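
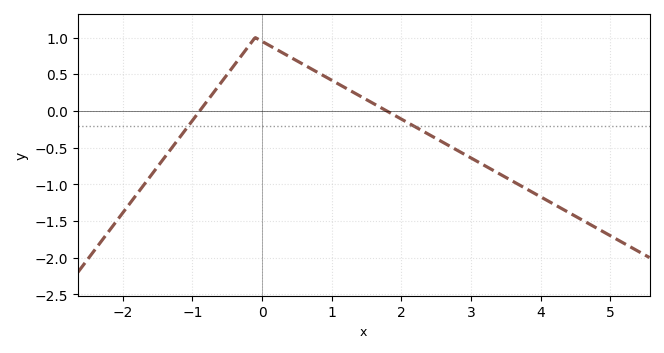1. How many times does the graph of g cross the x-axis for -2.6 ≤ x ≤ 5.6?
2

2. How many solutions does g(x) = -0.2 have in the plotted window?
2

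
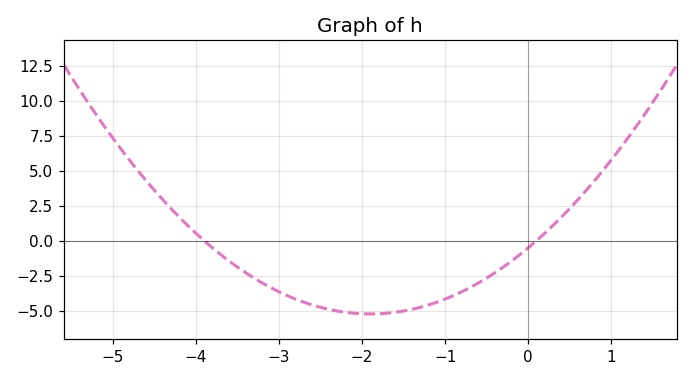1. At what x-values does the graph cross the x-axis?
-3.9, 0.1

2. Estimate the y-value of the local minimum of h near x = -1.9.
-5.24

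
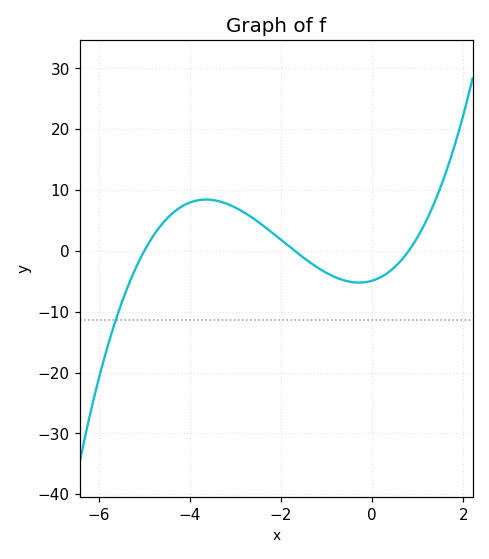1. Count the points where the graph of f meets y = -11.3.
1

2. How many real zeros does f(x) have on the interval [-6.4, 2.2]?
3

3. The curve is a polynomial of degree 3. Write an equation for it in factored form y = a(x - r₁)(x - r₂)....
y = 0.72(x + 5)(x + 1.7)(x - 0.8)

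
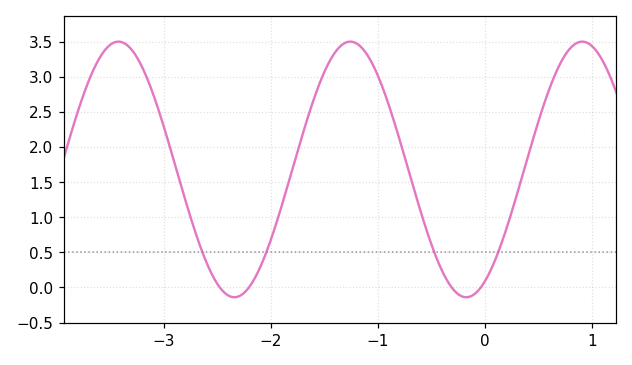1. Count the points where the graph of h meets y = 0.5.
4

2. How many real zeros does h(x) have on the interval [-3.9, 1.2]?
4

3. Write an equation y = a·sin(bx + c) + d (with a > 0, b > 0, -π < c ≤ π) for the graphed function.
y = 1.82sin(2.9x - 1.07) + 1.68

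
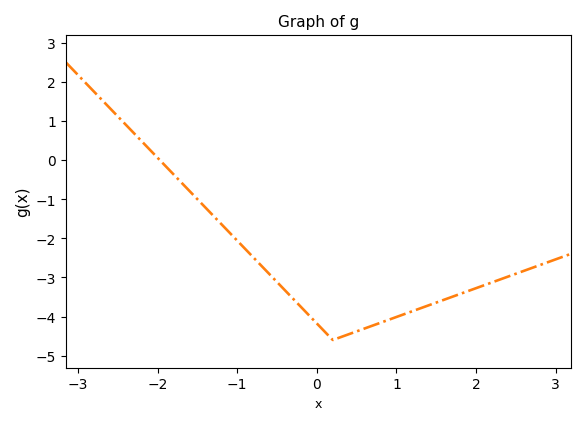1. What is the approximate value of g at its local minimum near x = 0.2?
-4.6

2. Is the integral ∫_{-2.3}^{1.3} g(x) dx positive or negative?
negative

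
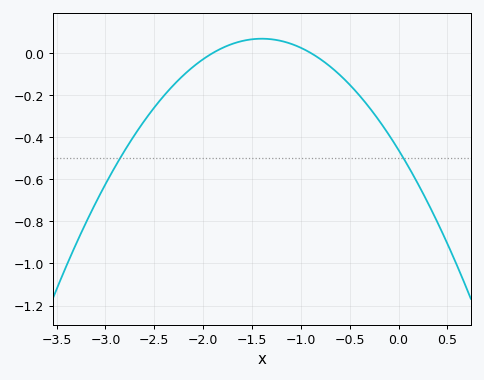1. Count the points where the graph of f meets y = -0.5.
2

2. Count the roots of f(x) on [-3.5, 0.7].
2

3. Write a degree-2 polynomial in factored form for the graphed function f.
y = -0.27(x + 1.9)(x + 0.9)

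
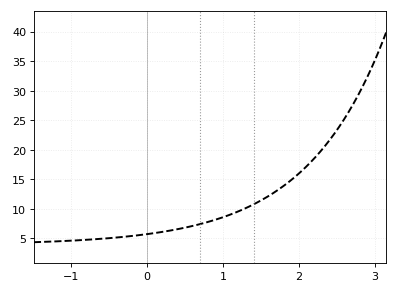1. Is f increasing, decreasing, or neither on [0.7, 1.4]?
increasing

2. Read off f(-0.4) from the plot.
5.14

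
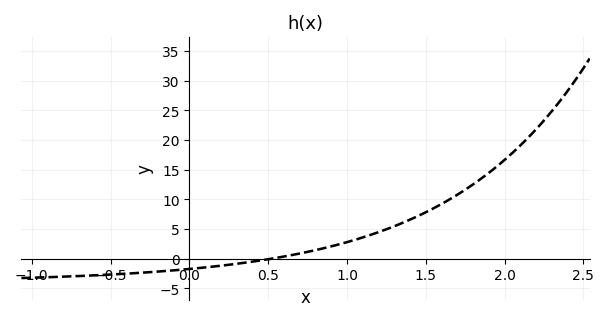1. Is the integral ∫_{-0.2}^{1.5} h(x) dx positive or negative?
positive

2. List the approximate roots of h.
0.5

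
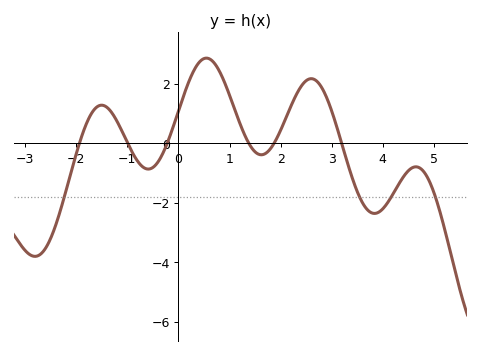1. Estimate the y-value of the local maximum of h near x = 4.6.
-0.8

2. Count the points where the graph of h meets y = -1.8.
4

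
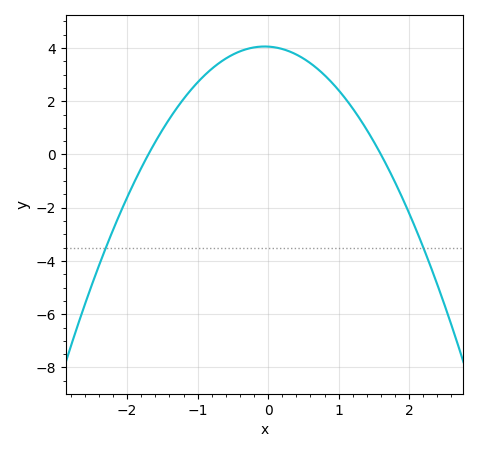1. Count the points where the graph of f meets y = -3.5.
2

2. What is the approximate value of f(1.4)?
0.924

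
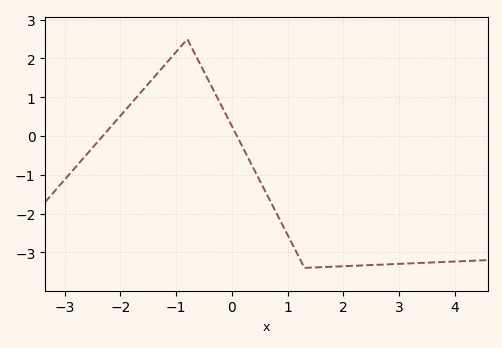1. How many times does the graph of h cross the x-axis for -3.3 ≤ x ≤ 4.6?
2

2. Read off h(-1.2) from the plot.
1.8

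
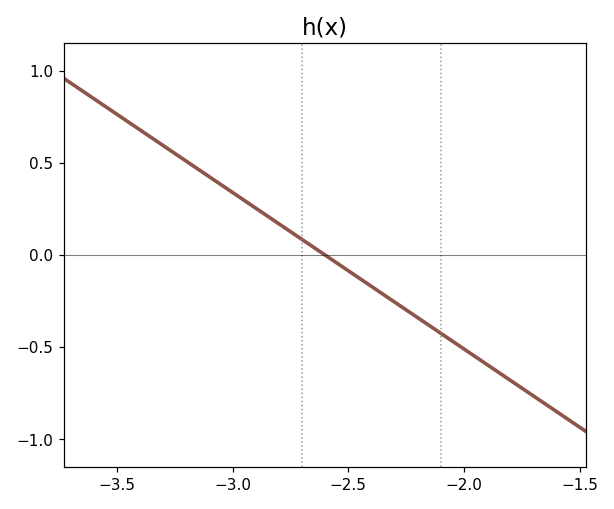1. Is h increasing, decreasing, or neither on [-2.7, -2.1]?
decreasing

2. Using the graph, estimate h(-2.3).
-0.255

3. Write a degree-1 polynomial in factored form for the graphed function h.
y = -0.85(x + 2.6)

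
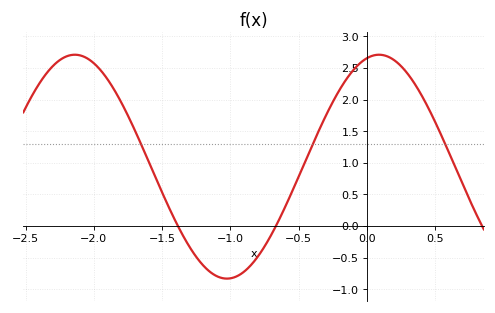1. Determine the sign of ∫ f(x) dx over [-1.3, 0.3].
positive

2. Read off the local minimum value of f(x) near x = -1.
-0.85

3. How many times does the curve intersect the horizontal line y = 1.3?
3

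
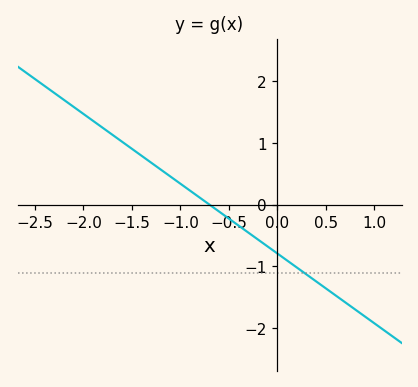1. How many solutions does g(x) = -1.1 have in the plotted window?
1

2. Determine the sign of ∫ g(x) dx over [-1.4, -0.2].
positive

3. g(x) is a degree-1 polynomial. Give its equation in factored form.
y = -1.13(x + 0.7)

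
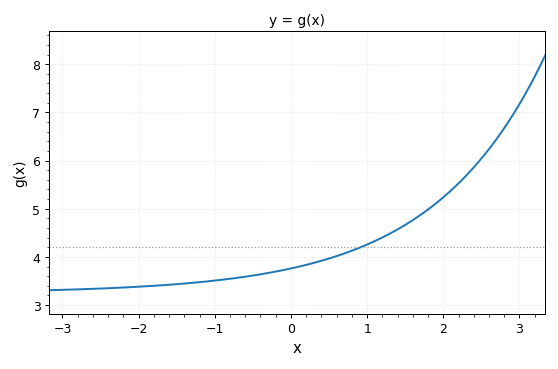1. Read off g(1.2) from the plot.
4.4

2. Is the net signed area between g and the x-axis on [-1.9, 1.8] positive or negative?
positive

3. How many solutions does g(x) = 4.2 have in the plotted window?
1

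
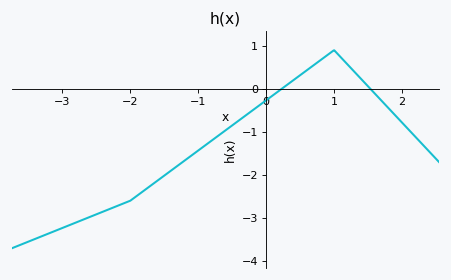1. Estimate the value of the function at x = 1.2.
0.6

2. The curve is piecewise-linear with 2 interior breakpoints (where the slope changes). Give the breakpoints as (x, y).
(-2, -2.6); (1, 0.9)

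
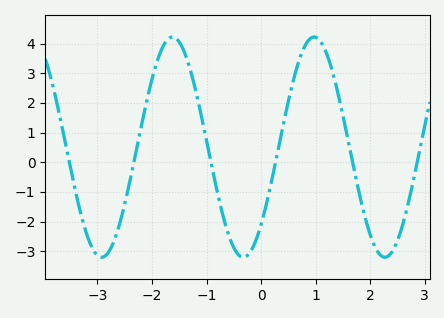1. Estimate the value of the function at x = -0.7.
-1.8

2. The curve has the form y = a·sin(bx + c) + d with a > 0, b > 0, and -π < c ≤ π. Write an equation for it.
y = 3.71sin(2.4x - 0.78) + 0.51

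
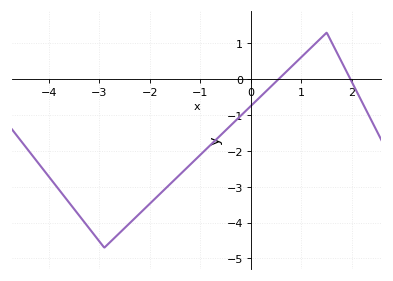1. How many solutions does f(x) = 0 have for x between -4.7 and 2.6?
2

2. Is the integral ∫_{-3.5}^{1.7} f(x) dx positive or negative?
negative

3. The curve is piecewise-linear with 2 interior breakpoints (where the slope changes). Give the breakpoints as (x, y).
(-2.9, -4.7); (1.5, 1.3)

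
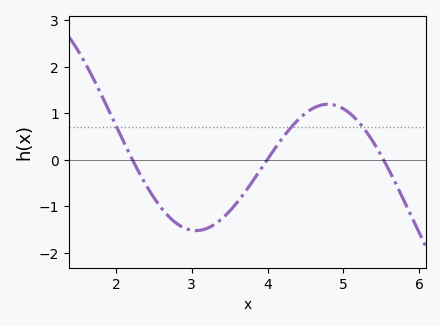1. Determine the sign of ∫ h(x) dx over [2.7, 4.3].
negative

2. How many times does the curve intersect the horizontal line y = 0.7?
3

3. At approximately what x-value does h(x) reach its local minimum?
3.1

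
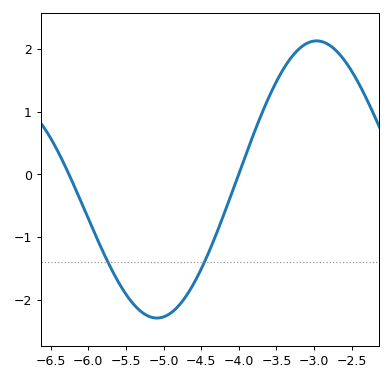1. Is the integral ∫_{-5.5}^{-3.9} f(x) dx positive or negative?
negative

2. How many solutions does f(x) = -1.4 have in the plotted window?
2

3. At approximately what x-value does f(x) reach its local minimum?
-5.1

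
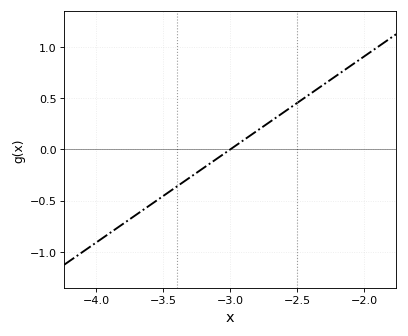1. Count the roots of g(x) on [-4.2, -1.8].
1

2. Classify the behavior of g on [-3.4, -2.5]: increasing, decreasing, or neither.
increasing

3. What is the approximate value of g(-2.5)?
0.45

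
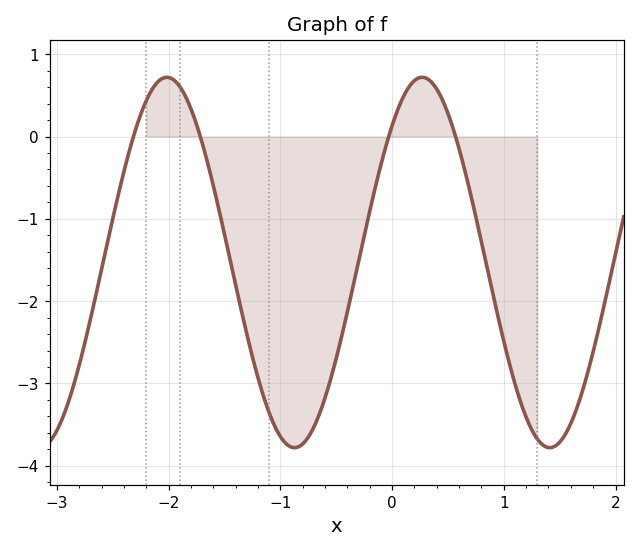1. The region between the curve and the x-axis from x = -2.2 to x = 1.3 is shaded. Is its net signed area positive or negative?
negative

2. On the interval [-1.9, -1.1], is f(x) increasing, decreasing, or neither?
decreasing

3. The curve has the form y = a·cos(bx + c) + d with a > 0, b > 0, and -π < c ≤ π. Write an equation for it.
y = 2.25cos(2.75x - 0.74) - 1.53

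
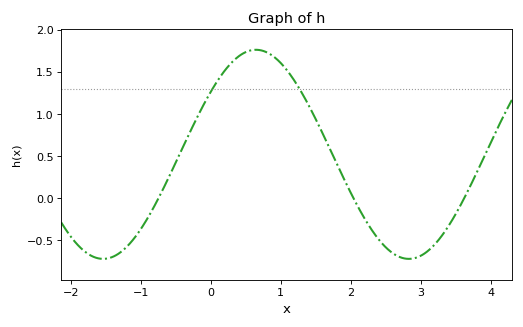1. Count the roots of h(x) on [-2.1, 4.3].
3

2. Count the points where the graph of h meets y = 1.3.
2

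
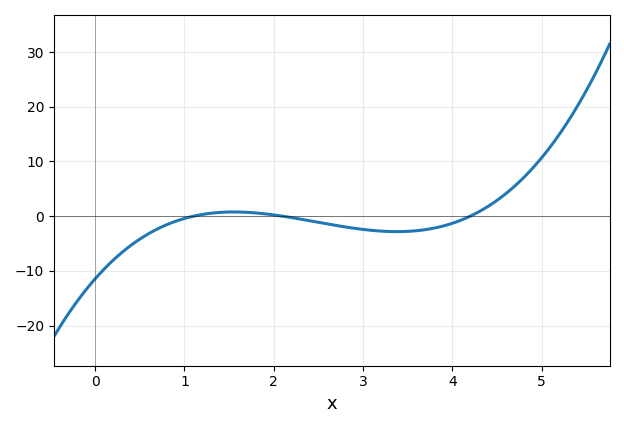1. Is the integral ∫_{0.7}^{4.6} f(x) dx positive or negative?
negative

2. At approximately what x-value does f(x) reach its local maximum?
1.6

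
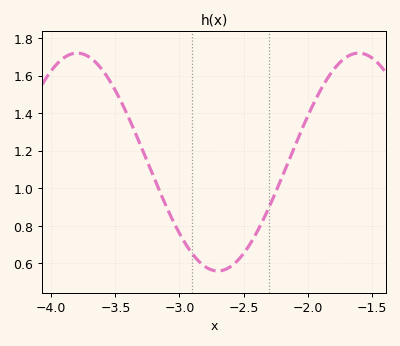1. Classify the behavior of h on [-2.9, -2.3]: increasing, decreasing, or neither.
neither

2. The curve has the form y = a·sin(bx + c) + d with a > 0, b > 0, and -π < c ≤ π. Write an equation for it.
y = 0.58sin(2.86x - 0.13) + 1.14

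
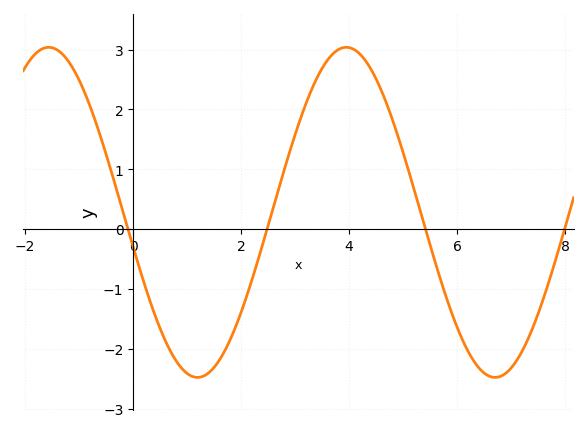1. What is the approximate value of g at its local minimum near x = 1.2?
-2.5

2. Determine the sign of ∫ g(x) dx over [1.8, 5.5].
positive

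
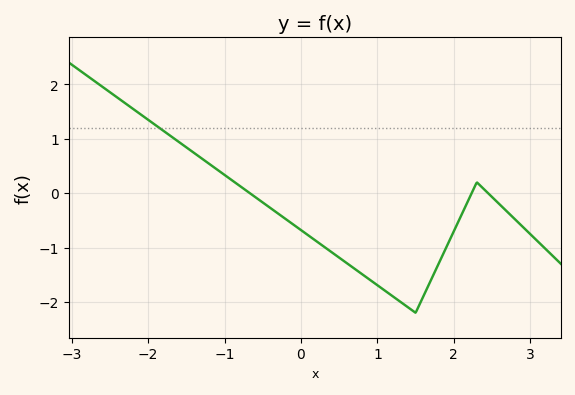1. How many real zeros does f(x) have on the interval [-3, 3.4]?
3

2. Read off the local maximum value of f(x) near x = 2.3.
0.198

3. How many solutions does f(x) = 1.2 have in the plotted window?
1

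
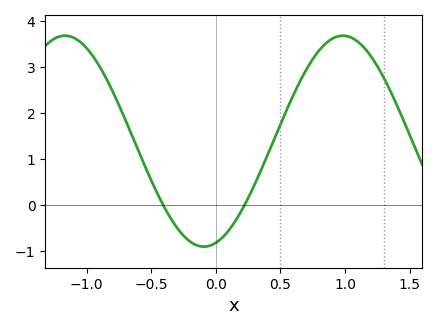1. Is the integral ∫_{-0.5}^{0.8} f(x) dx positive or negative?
positive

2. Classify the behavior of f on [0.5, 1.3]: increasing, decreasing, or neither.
neither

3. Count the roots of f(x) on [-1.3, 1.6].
2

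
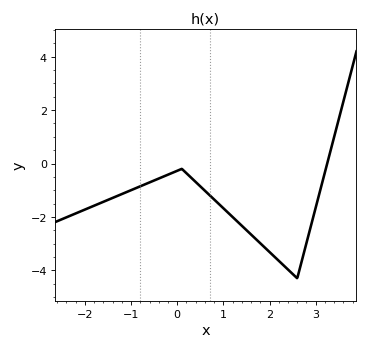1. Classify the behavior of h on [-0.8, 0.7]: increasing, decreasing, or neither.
neither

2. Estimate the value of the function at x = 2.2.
-3.6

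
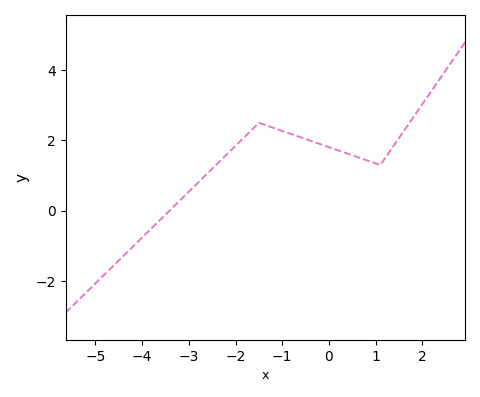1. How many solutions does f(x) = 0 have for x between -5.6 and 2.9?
1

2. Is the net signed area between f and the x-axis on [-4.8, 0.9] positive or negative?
positive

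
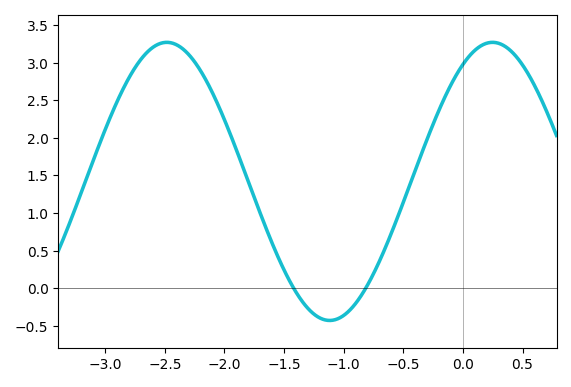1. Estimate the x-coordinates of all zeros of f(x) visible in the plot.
-1.42, -0.815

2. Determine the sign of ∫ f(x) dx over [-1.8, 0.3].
positive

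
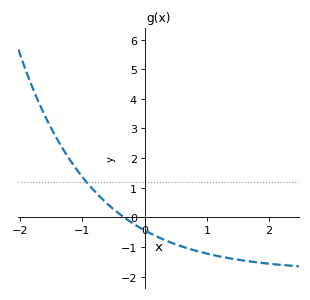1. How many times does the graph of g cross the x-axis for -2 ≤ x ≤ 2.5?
1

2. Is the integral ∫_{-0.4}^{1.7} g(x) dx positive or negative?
negative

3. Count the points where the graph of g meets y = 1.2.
1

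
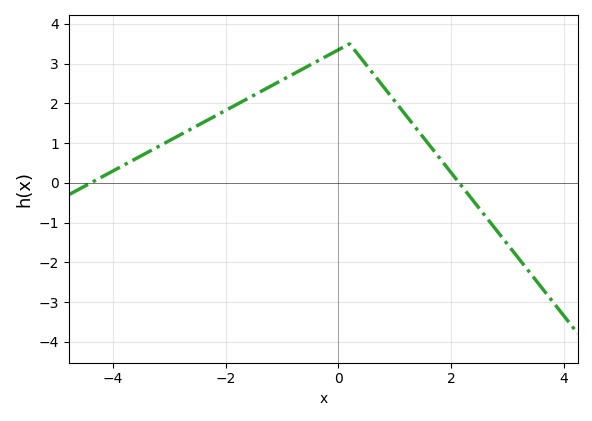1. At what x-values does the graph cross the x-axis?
-4.4, 2.2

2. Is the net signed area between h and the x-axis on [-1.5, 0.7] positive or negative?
positive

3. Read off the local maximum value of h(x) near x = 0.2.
3.5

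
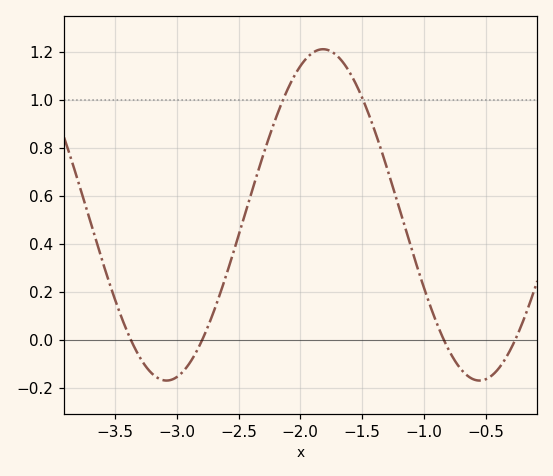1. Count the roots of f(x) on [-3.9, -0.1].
4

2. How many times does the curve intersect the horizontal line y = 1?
2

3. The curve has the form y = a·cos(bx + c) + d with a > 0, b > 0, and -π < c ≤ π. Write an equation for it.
y = 0.69cos(2.48x - 1.78) + 0.52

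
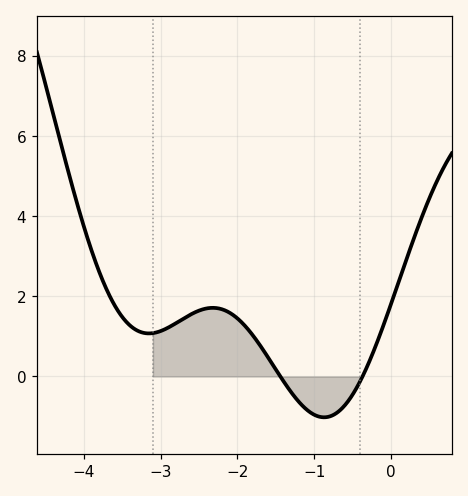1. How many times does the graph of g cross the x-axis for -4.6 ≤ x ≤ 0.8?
2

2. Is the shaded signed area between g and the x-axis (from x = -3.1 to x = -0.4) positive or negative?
positive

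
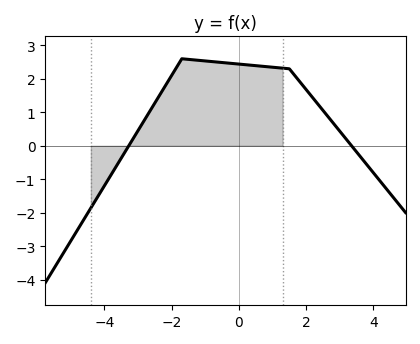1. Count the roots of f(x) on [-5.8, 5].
2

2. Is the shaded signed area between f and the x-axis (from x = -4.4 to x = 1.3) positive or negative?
positive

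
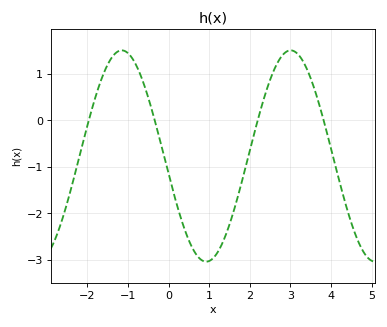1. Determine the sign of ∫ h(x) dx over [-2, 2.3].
negative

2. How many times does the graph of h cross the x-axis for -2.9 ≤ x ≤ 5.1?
4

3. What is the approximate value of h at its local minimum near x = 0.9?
-3.04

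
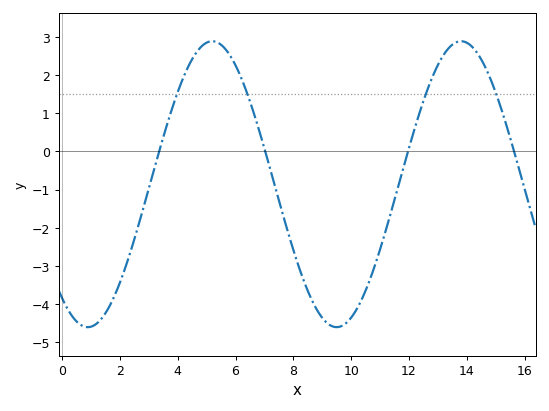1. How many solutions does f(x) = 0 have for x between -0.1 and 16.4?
4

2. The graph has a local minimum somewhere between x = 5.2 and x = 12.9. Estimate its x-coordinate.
9.4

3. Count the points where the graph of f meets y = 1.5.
4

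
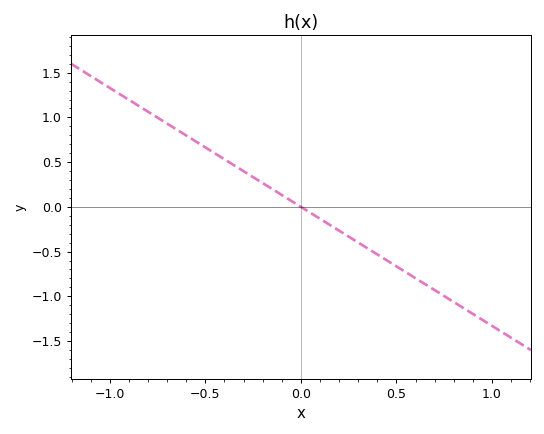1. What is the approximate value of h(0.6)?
-0.798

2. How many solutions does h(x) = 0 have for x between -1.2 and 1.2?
1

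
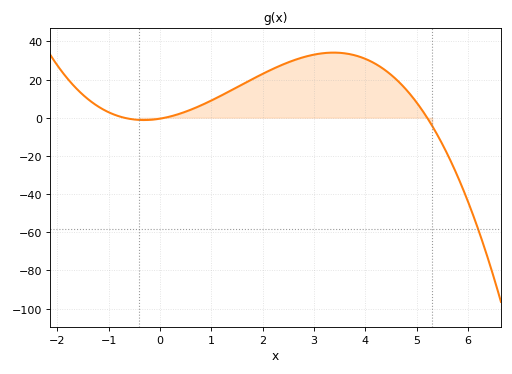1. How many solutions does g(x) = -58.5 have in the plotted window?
1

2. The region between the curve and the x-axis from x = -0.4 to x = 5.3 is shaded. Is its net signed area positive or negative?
positive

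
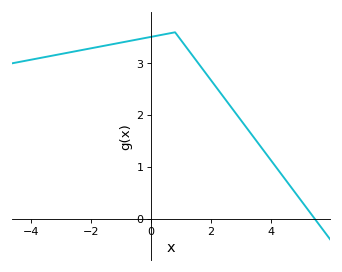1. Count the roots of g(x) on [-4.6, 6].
1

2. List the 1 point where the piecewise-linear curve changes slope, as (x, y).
(0.8, 3.6)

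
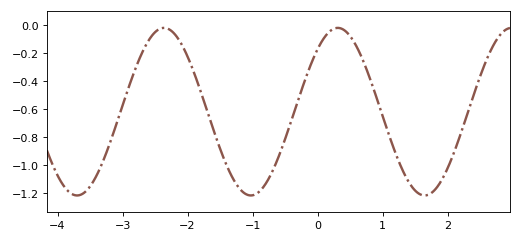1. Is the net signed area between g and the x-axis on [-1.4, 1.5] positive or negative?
negative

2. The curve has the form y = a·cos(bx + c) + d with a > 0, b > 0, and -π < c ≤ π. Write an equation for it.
y = 0.6cos(2.35x - 0.73) - 0.62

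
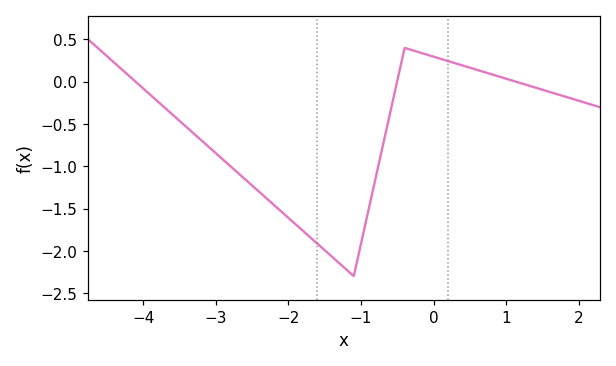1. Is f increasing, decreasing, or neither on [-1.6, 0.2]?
neither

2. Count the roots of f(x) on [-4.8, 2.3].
3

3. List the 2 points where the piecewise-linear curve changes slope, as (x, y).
(-1.1, -2.3); (-0.4, 0.4)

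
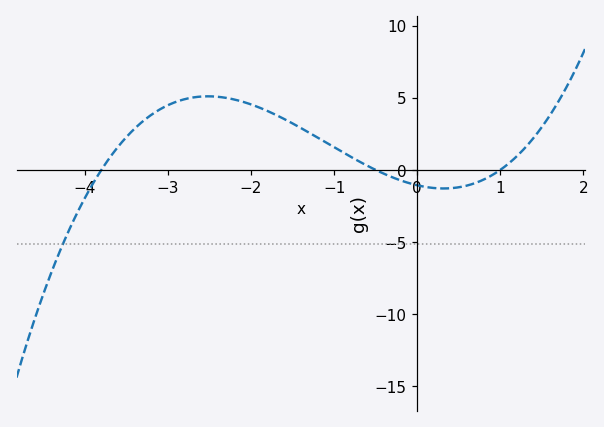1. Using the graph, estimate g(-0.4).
-0.267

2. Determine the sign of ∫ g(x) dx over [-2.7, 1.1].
positive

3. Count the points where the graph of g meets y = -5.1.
1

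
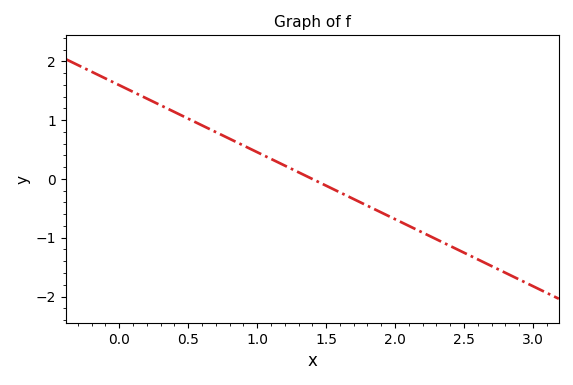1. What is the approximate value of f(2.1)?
-0.798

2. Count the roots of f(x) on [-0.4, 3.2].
1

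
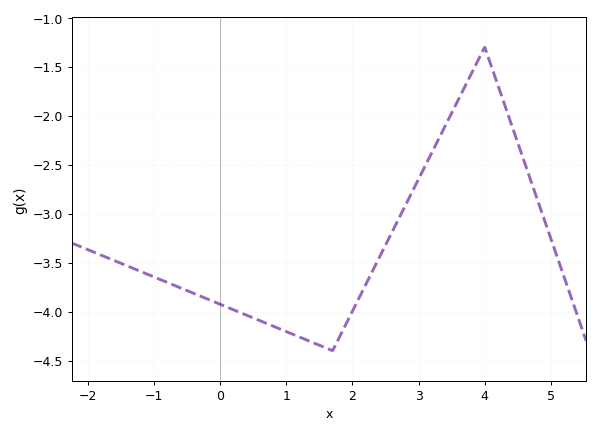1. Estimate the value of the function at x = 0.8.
-4.15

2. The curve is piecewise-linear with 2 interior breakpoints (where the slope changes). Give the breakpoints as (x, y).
(1.7, -4.4); (4, -1.3)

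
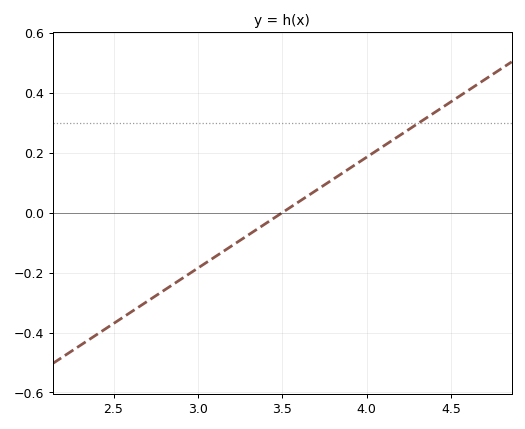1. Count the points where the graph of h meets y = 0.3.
1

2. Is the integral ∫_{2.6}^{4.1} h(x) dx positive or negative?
negative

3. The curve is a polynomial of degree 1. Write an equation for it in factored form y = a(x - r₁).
y = 0.37(x - 3.5)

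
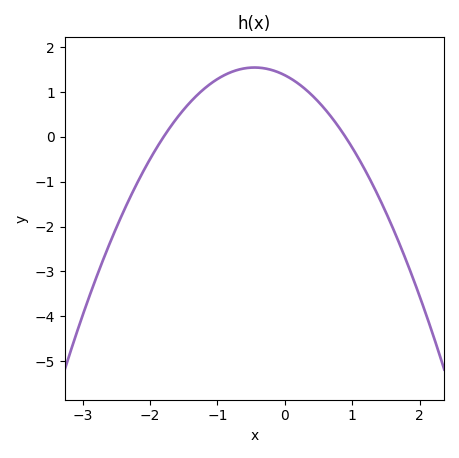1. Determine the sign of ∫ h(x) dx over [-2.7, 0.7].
positive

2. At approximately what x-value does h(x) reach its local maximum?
-0.45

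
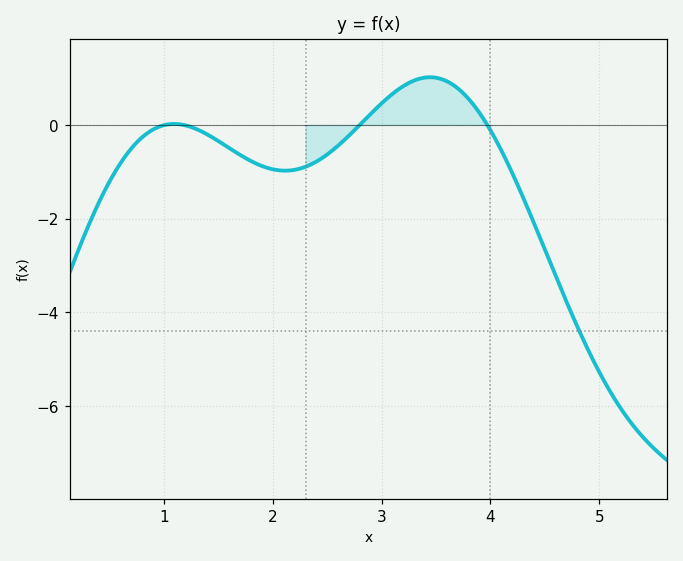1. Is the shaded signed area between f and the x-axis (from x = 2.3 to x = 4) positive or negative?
positive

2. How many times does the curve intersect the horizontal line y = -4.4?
1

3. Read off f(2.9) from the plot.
0.2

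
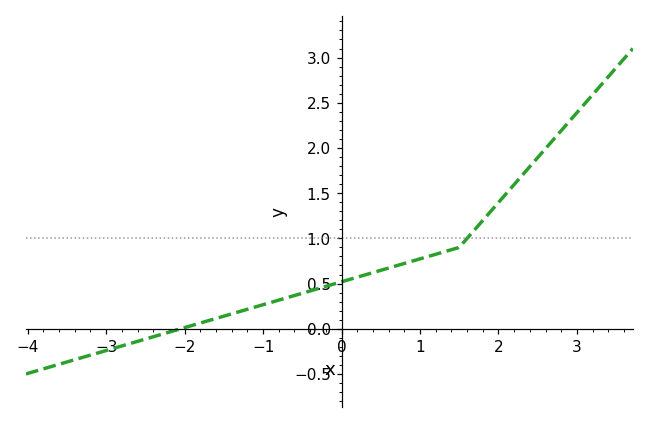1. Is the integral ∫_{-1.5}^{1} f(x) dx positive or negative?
positive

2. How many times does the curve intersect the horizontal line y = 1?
1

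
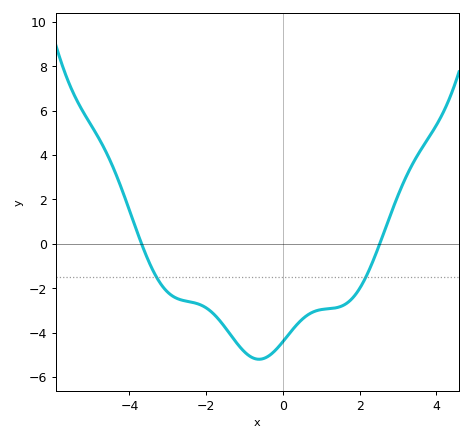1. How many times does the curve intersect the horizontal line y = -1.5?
2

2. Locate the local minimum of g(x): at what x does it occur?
-0.6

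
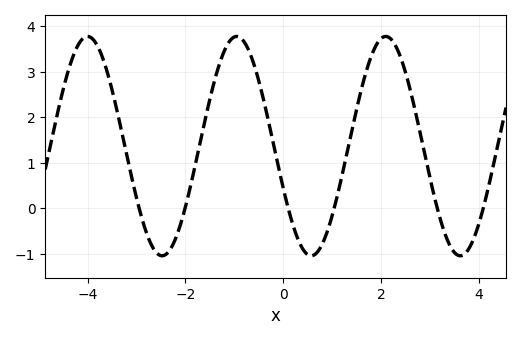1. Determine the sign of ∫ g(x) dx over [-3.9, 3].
positive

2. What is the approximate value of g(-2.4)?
-1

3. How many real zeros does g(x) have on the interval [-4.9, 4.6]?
6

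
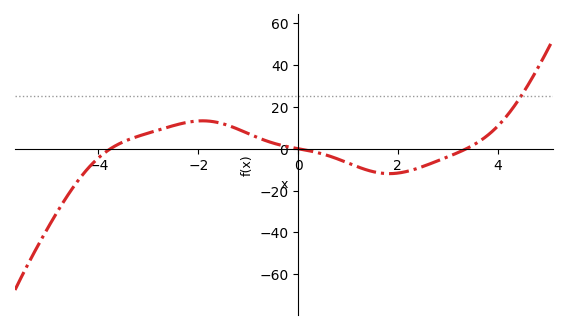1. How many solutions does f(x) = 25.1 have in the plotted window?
1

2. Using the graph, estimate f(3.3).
-0.843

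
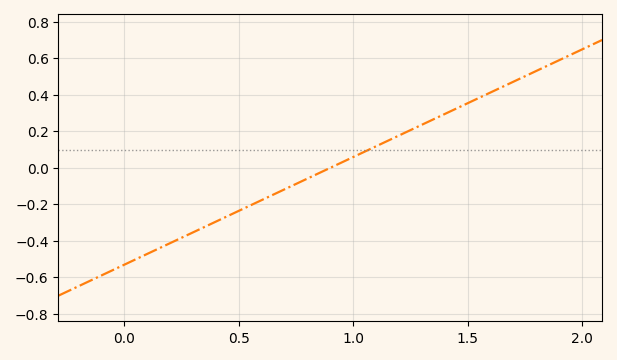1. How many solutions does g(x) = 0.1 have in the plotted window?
1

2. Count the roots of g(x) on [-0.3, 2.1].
1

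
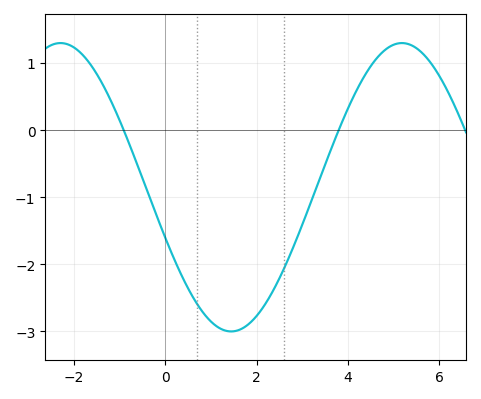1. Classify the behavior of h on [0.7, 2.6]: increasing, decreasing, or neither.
neither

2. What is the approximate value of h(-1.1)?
0.301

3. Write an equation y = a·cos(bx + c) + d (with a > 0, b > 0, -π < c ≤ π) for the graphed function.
y = 2.15cos(0.84x + 1.93) - 0.85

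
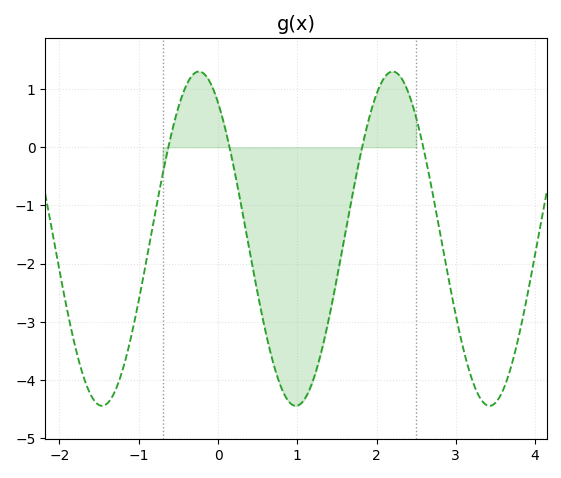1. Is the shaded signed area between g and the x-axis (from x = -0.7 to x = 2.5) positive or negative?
negative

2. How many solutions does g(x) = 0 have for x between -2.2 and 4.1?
4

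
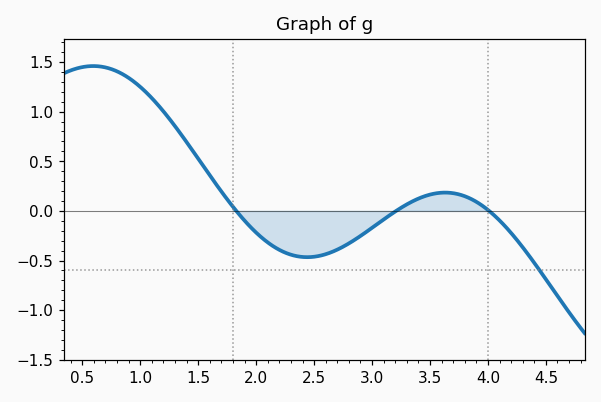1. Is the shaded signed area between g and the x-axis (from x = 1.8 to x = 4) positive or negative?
negative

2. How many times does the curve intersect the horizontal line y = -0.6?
1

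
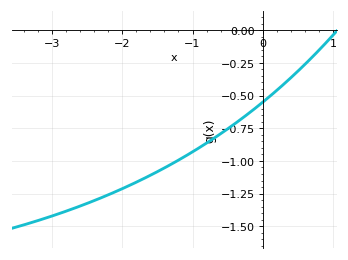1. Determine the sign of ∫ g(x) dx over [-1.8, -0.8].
negative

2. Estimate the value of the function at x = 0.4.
-0.36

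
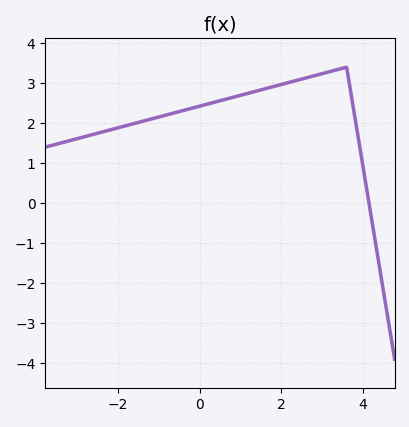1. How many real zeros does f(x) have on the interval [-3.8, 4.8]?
1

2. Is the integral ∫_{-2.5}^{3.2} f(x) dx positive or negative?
positive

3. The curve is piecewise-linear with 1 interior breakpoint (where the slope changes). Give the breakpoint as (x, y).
(3.6, 3.4)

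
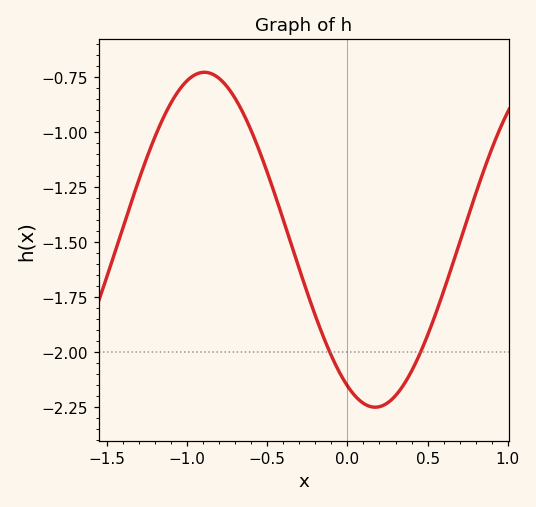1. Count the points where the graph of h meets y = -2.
2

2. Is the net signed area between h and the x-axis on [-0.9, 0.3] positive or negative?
negative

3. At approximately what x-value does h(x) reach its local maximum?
-0.891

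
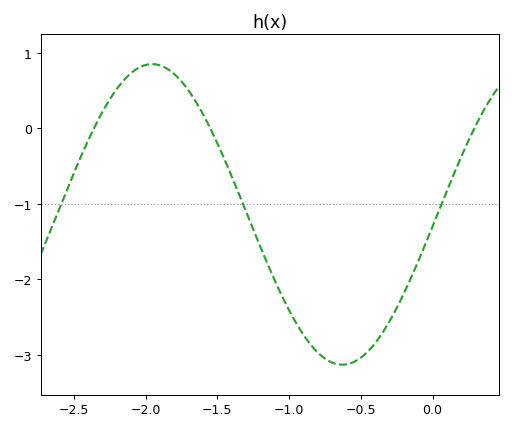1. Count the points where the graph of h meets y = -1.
3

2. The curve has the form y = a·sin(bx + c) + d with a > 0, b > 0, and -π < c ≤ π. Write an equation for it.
y = 1.99sin(2.4x - 0.08) - 1.14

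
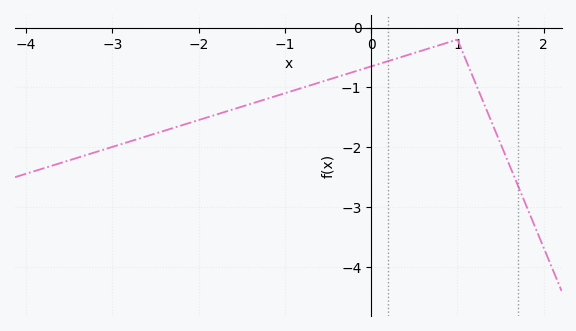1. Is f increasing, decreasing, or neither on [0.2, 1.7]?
neither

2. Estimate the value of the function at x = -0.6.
-0.9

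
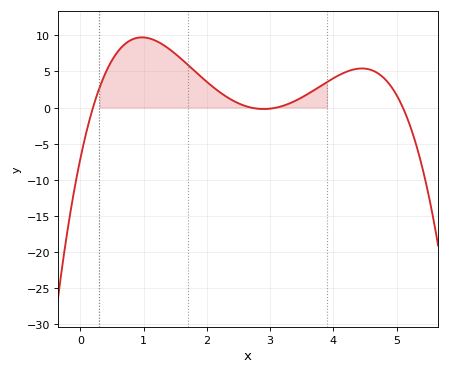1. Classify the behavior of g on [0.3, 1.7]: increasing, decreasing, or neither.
neither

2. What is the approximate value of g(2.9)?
-0.197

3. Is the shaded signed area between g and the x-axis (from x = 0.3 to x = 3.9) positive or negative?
positive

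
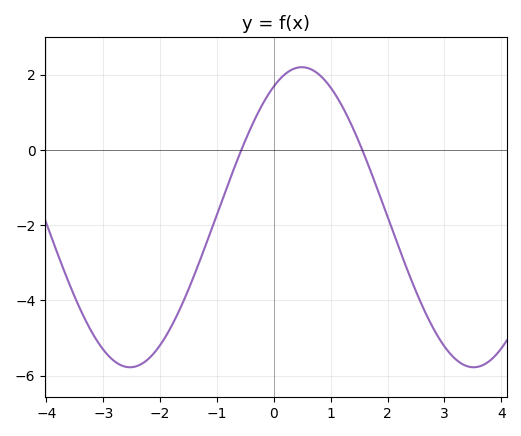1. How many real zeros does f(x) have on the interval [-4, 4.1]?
2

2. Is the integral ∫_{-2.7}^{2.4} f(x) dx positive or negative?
negative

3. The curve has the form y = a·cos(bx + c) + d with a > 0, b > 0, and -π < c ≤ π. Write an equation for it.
y = 3.99cos(1.04x - 0.512) - 1.79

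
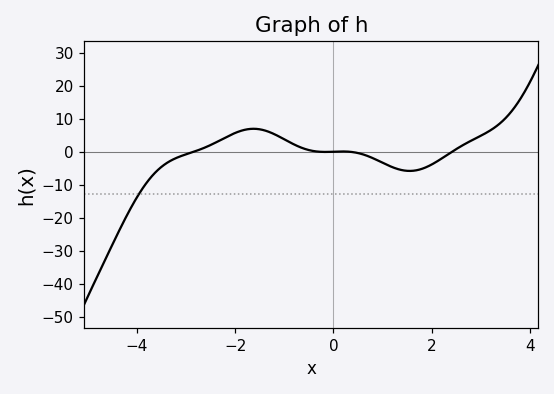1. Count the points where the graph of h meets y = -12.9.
1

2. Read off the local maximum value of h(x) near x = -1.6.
6.94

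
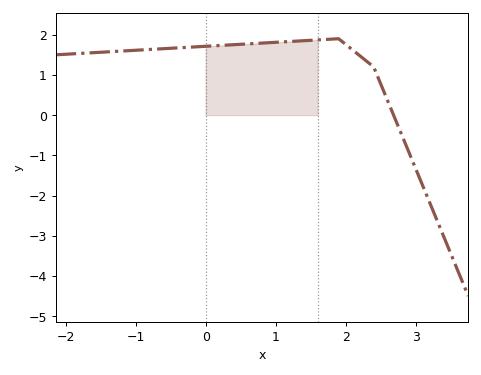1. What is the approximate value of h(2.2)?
1.5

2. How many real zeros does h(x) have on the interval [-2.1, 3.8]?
1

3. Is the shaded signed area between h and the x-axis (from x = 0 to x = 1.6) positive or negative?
positive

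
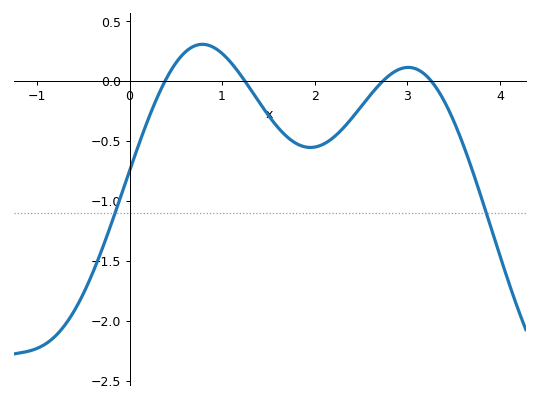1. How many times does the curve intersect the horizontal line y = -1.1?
2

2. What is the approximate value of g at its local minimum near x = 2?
-0.553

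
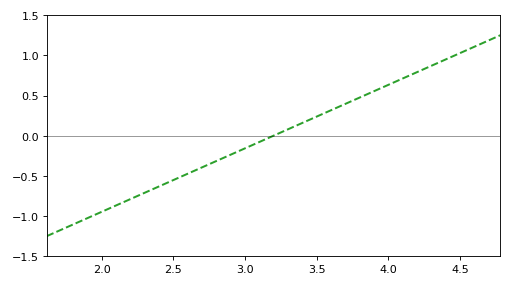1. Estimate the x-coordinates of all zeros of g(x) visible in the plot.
3.2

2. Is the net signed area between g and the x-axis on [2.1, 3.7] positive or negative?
negative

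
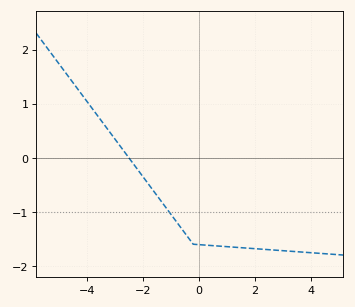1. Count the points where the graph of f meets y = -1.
1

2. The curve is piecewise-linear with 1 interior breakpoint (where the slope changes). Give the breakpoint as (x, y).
(-0.2, -1.6)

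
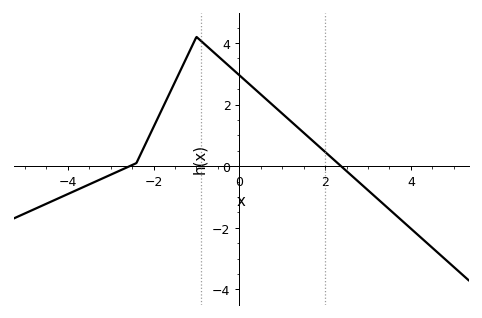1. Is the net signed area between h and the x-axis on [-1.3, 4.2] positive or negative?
positive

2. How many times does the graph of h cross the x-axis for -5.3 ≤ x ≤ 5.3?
2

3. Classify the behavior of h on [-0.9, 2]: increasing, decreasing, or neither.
decreasing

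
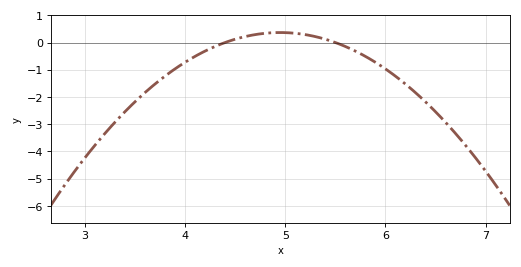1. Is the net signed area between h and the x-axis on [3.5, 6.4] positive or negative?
negative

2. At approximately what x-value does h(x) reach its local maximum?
5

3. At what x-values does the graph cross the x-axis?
4.4, 5.5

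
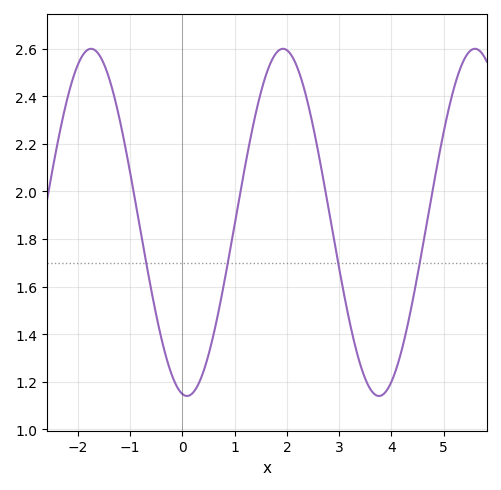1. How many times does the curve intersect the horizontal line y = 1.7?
4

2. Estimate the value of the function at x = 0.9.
1.74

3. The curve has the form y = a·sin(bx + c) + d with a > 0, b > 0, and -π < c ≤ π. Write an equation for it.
y = 0.73sin(1.7x - 1.7) + 1.87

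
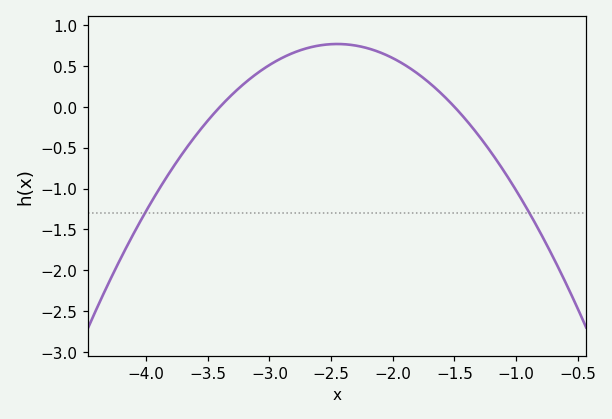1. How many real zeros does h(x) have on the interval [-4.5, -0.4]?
2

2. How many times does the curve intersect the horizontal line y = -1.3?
2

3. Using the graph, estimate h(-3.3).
0.153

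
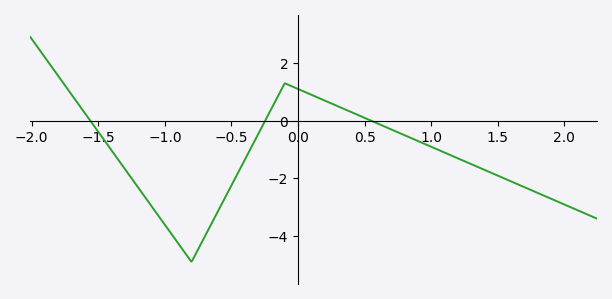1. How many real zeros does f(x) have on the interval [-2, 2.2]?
3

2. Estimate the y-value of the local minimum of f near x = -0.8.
-4.89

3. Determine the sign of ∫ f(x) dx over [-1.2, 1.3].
negative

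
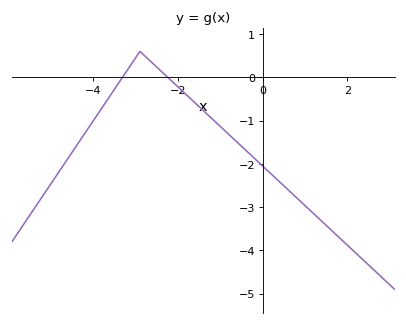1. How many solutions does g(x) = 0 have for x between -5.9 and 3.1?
2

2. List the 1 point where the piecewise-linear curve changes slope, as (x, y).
(-2.9, 0.6)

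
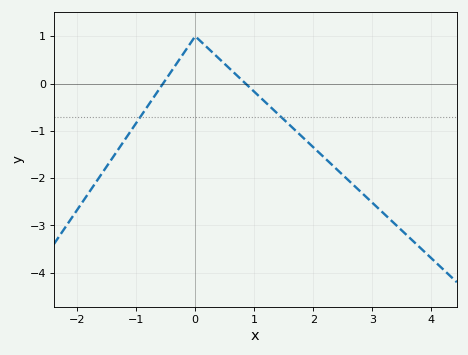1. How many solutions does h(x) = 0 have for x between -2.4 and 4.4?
2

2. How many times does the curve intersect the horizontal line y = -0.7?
2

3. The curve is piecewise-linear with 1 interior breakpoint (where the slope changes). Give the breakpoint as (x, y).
(0, 1)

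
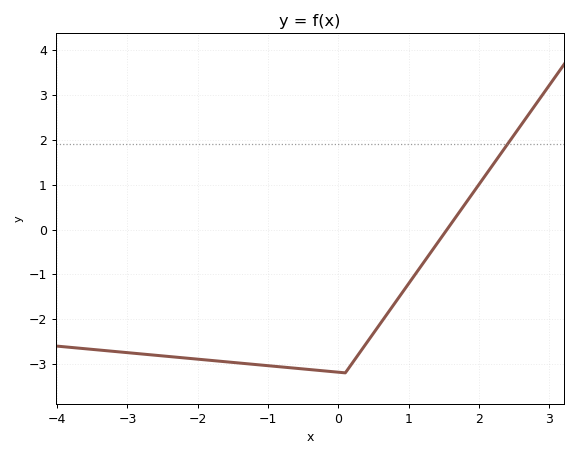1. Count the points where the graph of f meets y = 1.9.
1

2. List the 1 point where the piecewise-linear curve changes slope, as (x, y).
(0.1, -3.2)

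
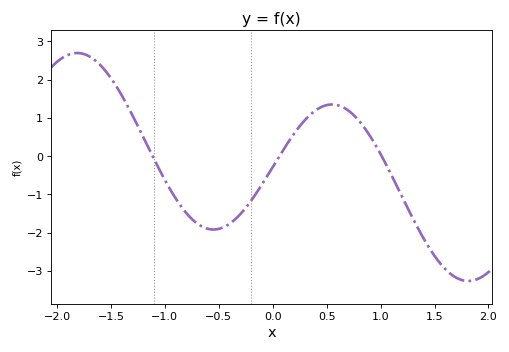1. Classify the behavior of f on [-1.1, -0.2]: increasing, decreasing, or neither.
neither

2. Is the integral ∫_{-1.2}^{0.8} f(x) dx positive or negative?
negative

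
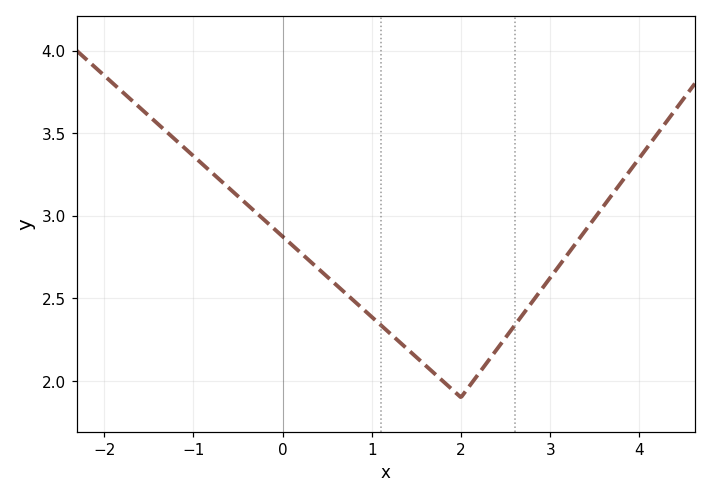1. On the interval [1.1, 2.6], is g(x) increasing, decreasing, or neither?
neither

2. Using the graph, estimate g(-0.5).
3.12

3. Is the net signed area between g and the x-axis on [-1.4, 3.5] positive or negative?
positive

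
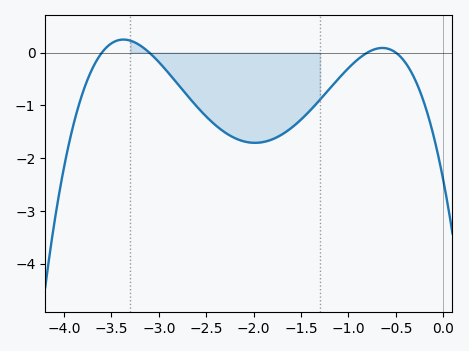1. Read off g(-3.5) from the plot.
0.2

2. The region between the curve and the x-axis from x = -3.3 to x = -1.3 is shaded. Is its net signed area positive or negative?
negative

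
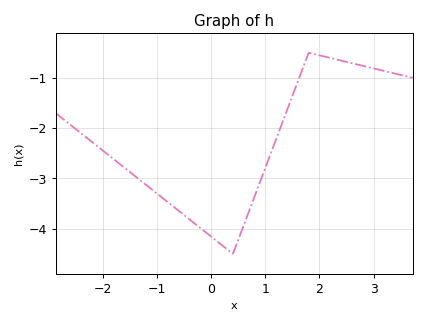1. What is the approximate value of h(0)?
-4.2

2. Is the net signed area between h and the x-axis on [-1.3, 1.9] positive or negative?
negative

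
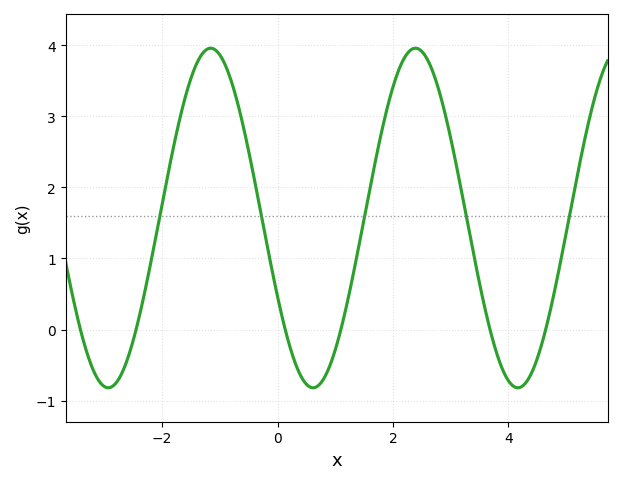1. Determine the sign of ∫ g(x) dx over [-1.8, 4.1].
positive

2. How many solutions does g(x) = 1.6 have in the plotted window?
5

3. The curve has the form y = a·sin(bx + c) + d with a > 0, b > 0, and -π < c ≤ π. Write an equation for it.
y = 2.39sin(1.77x - 2.66) + 1.57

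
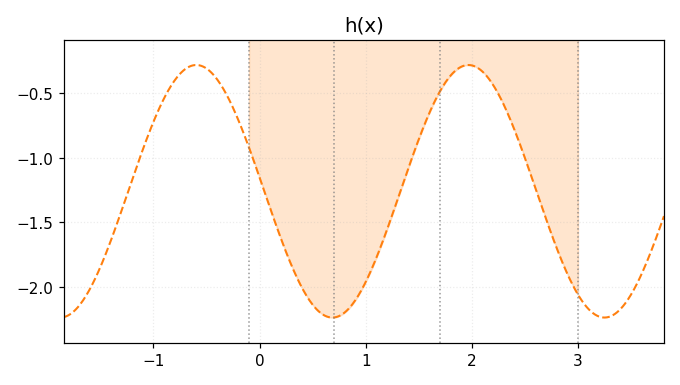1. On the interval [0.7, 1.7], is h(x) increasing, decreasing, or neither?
increasing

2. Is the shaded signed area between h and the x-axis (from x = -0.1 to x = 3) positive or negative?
negative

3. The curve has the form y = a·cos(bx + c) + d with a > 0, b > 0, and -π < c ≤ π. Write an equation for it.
y = 0.98cos(2.45x + 1.46) - 1.26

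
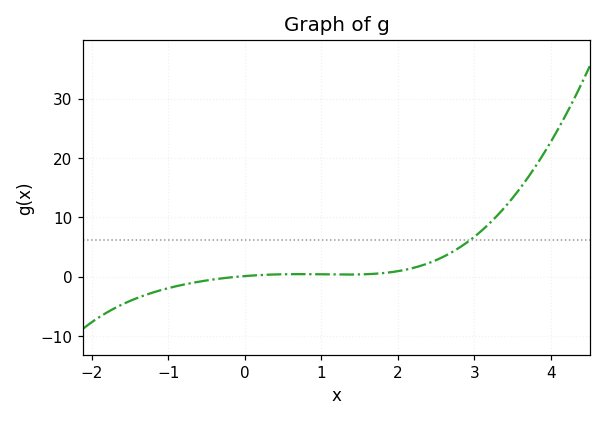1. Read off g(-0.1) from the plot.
0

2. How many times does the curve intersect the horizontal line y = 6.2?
1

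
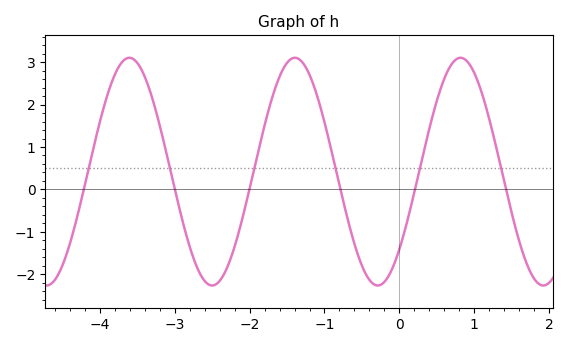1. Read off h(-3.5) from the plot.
2.98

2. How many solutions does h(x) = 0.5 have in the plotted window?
6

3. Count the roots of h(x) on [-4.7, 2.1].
6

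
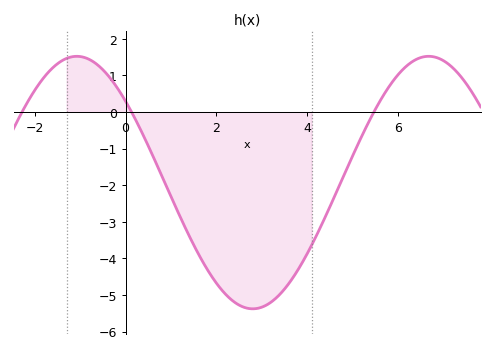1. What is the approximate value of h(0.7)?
-1.5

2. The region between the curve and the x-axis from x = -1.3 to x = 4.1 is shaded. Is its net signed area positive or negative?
negative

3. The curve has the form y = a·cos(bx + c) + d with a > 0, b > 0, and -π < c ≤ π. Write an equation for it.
y = 3.45cos(0.81x + 0.87) - 1.93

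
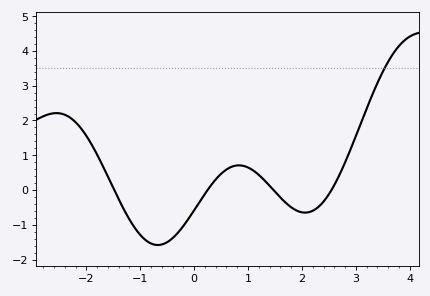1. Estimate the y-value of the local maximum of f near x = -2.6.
2.21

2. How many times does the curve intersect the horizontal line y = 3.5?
1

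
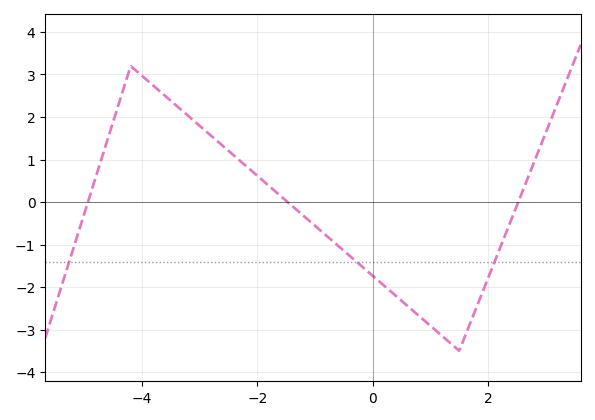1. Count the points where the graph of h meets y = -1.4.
3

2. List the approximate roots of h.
-5, -1.4, 2.6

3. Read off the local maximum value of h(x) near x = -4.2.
3.2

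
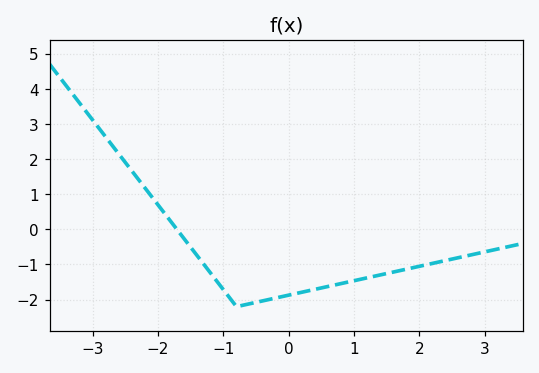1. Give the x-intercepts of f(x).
-1.71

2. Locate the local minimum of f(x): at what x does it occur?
-0.797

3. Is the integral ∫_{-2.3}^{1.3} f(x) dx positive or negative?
negative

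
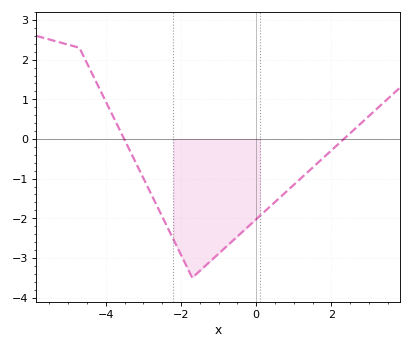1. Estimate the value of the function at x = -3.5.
0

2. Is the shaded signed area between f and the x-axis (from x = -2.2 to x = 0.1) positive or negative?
negative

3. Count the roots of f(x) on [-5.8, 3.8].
2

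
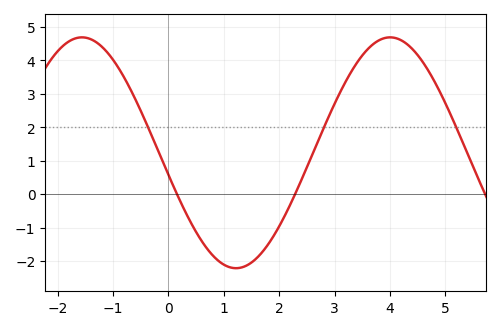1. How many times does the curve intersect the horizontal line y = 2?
3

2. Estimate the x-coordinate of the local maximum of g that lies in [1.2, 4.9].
4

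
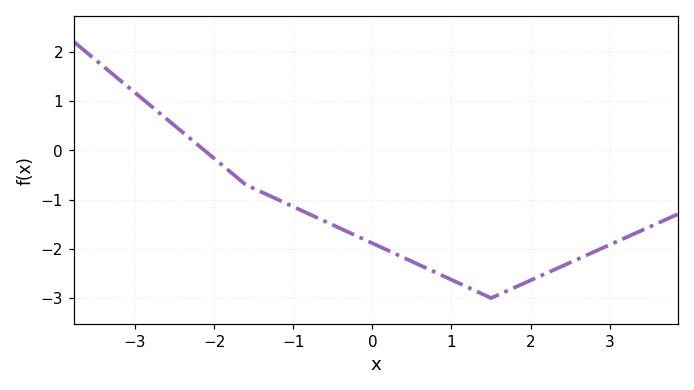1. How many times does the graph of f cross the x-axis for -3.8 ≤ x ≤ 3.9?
1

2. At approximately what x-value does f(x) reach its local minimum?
1.5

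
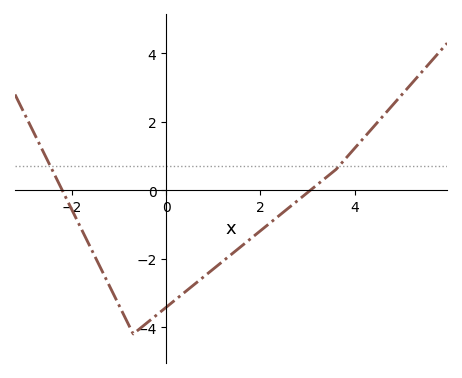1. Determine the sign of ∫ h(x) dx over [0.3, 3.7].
negative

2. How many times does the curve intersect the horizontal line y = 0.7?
2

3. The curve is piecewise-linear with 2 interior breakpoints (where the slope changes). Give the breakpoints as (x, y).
(-0.7, -4.2); (3.6, 0.6)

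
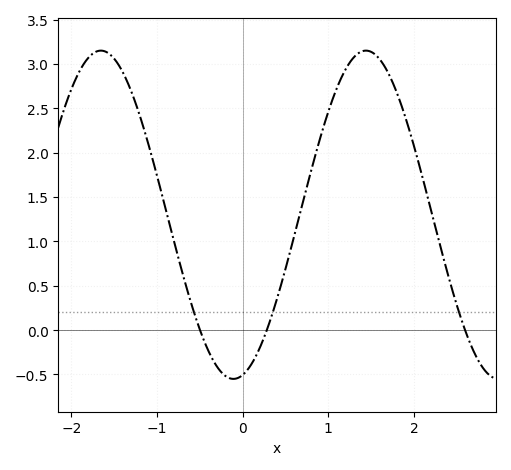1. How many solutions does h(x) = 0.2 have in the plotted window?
3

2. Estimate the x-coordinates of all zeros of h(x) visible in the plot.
-0.5, 0.3, 2.6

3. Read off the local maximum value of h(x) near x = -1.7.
3.15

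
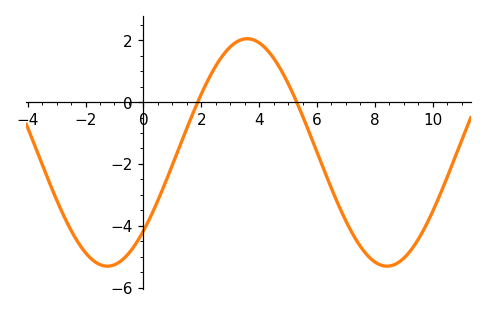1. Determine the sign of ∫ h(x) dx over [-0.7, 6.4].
negative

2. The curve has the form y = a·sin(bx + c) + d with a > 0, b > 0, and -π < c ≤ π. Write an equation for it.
y = 3.68sin(0.65x - 0.762) - 1.63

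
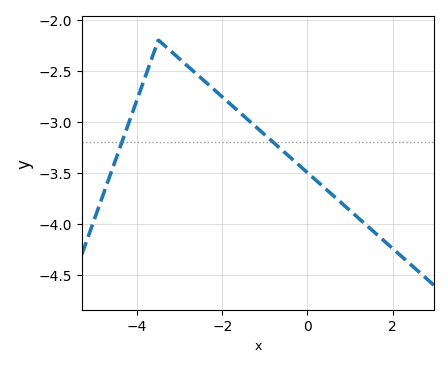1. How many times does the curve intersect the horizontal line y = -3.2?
2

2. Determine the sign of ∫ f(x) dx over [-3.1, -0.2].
negative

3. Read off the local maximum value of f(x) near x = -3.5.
-2.2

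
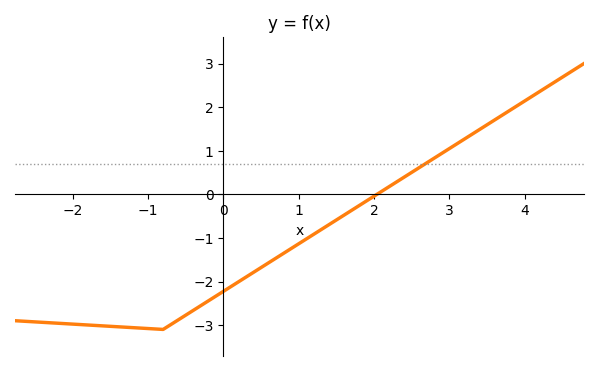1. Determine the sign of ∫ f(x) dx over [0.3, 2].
negative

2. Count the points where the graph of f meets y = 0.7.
1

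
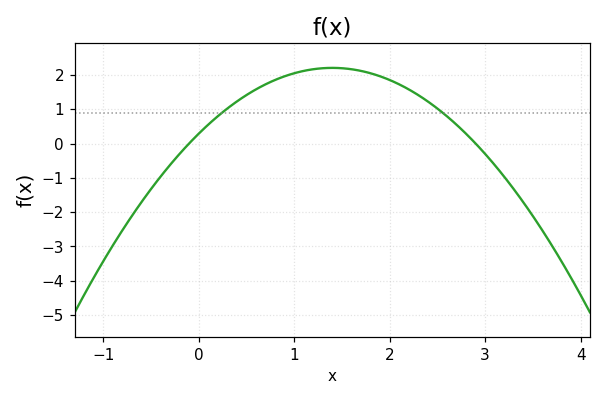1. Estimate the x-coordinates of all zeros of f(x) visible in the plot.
-0.1, 2.9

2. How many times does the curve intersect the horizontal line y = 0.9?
2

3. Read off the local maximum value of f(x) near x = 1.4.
2.2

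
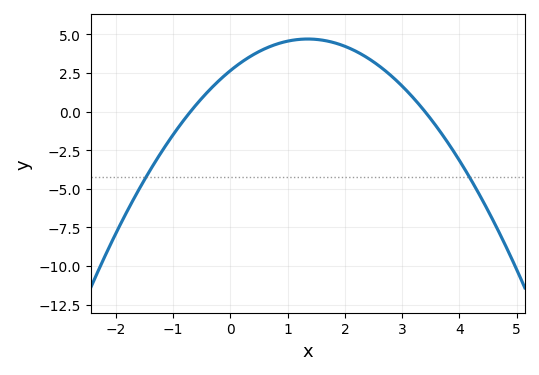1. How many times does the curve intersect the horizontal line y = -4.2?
2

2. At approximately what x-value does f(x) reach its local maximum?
1.35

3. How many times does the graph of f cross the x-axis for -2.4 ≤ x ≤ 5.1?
2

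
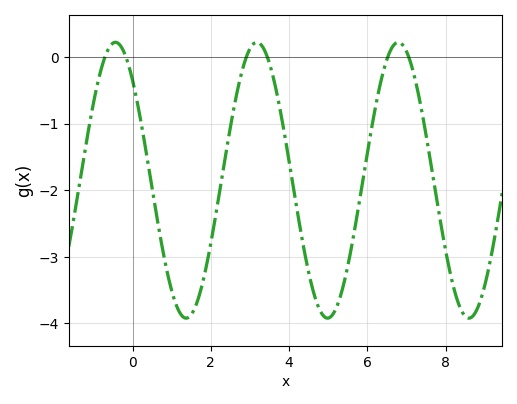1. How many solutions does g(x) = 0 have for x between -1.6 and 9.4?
6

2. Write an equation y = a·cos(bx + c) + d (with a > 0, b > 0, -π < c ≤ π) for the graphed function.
y = 2.07cos(1.74x + 0.76) - 1.85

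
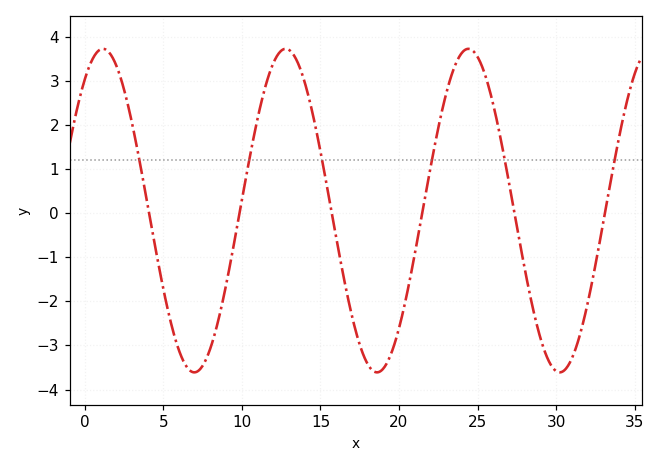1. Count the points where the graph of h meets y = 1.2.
6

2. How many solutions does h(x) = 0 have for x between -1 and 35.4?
6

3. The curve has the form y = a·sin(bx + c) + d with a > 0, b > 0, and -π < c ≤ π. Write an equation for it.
y = 3.67sin(0.54x + 0.95) + 0.06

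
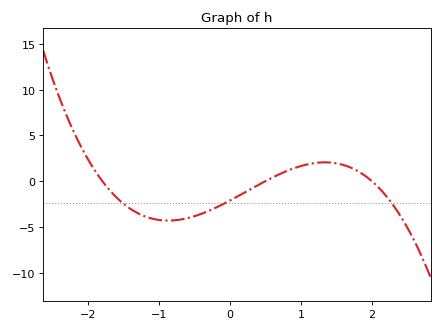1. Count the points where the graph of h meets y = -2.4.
3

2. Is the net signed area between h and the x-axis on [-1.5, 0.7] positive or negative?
negative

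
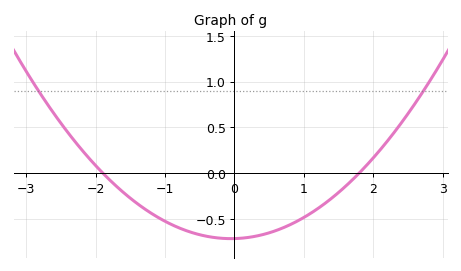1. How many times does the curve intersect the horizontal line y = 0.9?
2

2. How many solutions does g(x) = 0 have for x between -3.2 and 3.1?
2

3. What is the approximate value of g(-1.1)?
-0.5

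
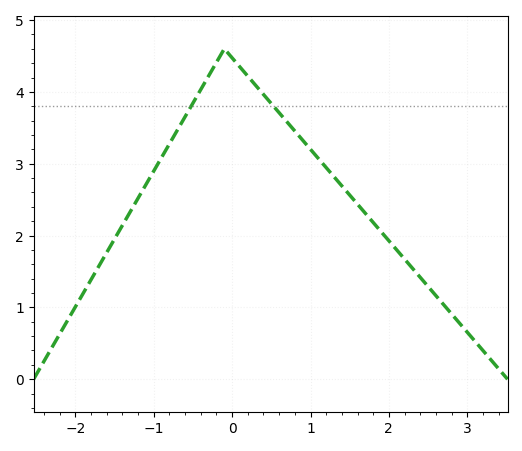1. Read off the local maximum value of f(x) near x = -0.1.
4.6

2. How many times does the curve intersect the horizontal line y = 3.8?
2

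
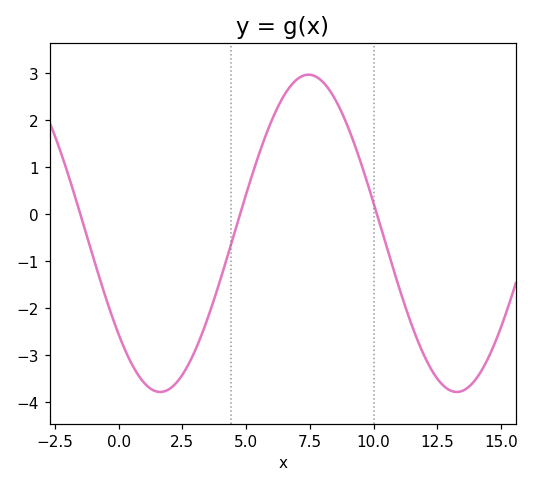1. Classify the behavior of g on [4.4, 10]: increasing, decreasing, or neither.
neither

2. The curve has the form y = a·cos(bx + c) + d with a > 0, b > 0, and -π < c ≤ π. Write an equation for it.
y = 3.38cos(0.54x + 2.26) - 0.41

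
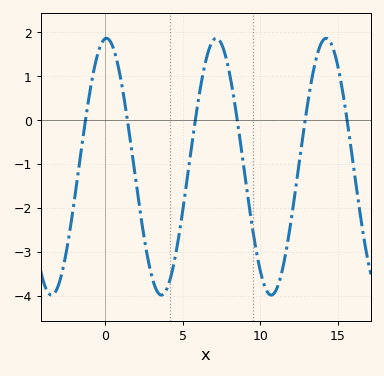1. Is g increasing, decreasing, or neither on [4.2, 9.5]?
neither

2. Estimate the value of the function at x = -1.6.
-0.931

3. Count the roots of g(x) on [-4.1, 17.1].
6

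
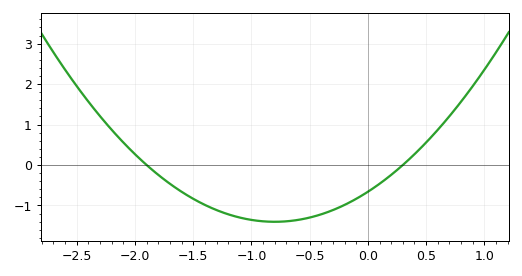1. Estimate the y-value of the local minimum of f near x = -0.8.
-1.4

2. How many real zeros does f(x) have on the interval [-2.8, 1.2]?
2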